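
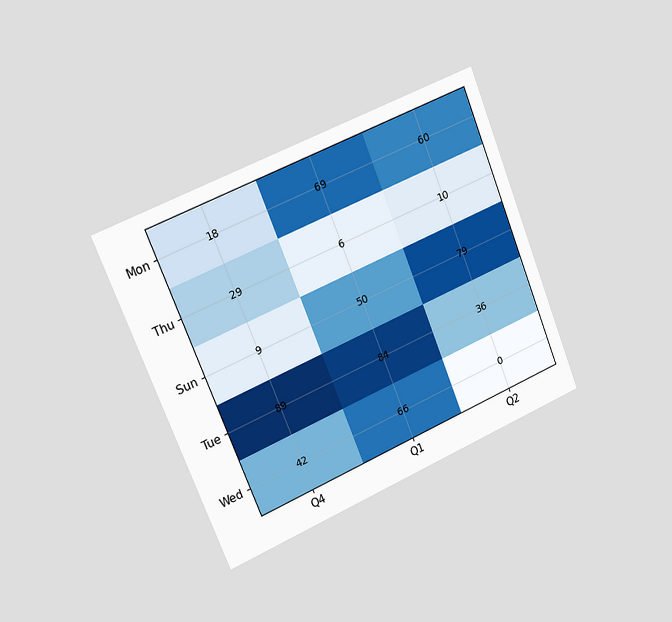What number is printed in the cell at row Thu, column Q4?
The chart is tilted about 22° counter-clockwise and viewed slightly from the left. The (Thu, Q4) cell reads 29.

29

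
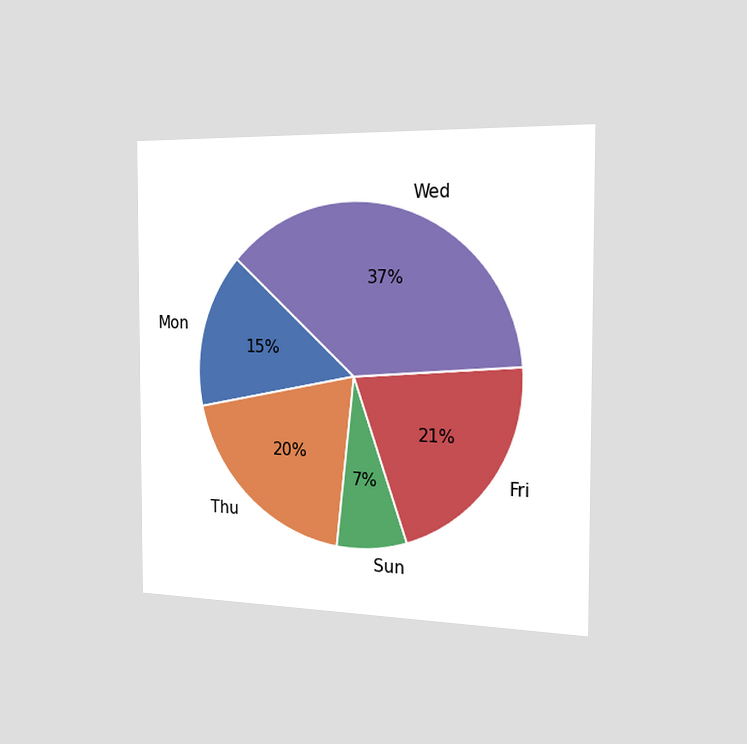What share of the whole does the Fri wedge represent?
21%

The chart is viewed slightly from the right. The Fri slice takes up 21% of the pie.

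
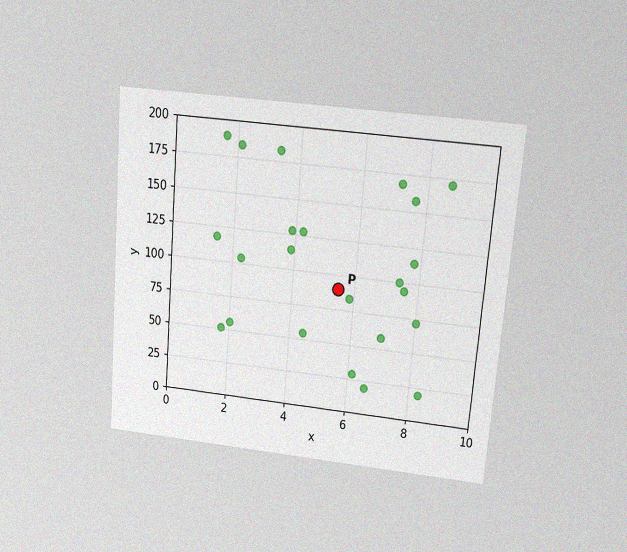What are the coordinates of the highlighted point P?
(5.5, 90)

The chart is tilted about 5° clockwise and viewed at a slight angle, with some photo noise. Following the gridlines from P to each axis, P sits at (5.5, 90).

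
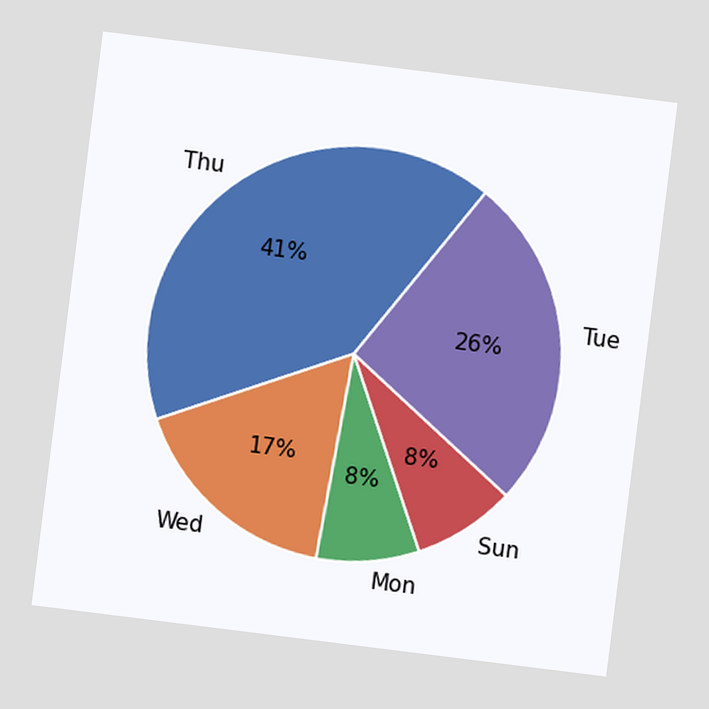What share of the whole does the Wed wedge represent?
The chart is tilted about 7° clockwise. The Wed slice takes up 17% of the pie.

17%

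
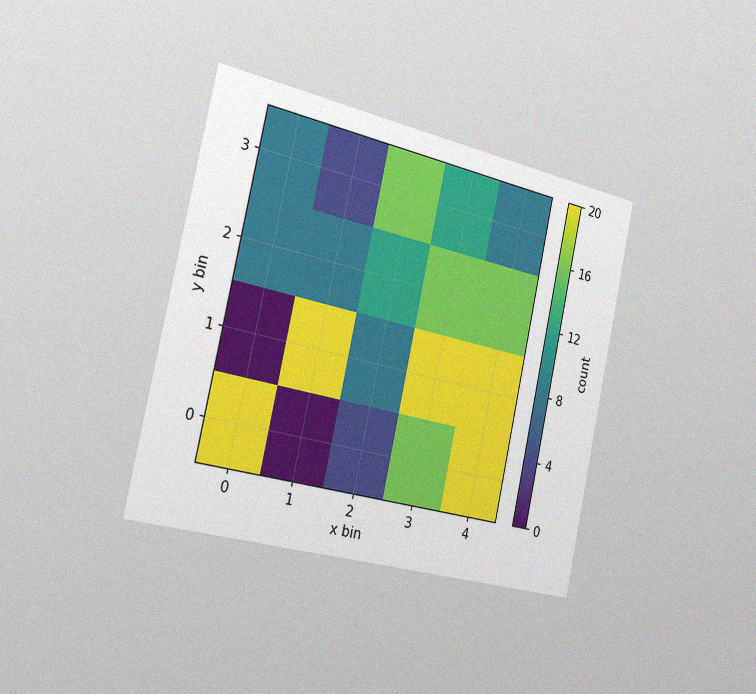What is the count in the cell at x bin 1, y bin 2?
8

The chart is tilted about 12° clockwise and viewed slightly from the left, with some photo noise. Matching the cell (1, 2) against the colorbar gives 8.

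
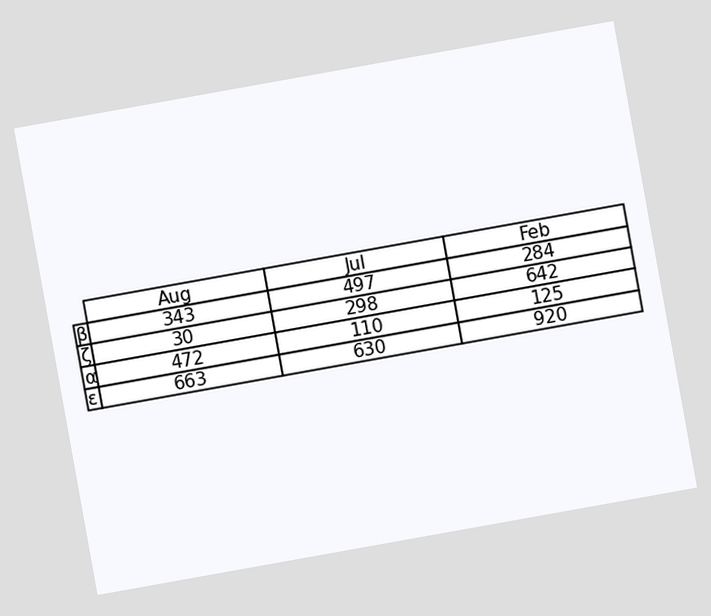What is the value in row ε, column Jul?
630

The chart is tilted about 10° counter-clockwise. The (ε, Jul) cell reads 630.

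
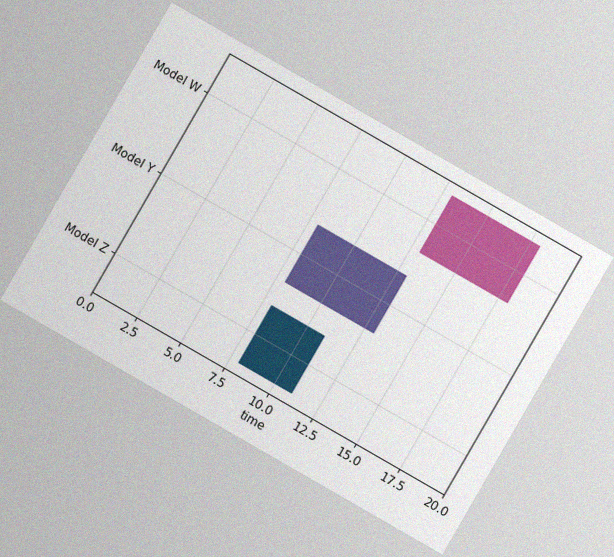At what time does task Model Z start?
The chart is tilted about 30° clockwise, with some photo noise. The Model Z bar begins at t=8.

8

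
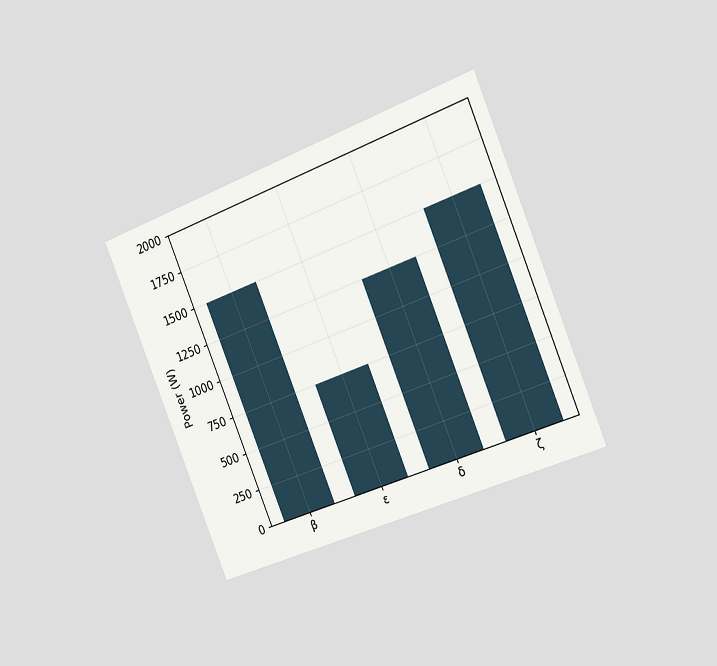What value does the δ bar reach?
1250W

The chart is tilted about 22° counter-clockwise and viewed slightly from the right. Reading along the chart's y-axis, the δ bar reaches 1250W.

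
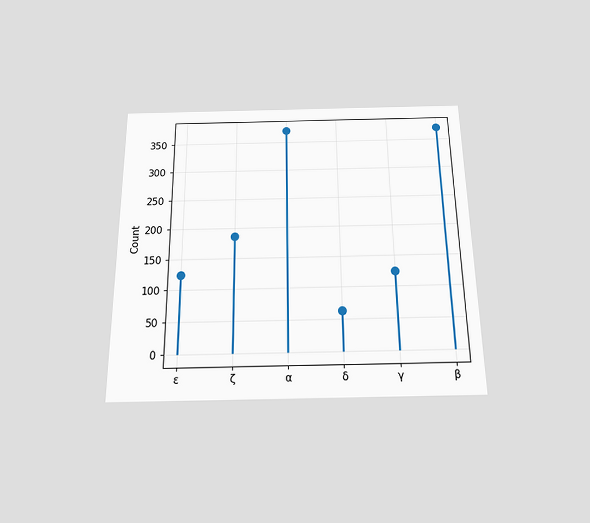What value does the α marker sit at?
The chart is viewed slightly from below. The α marker sits at 372.

372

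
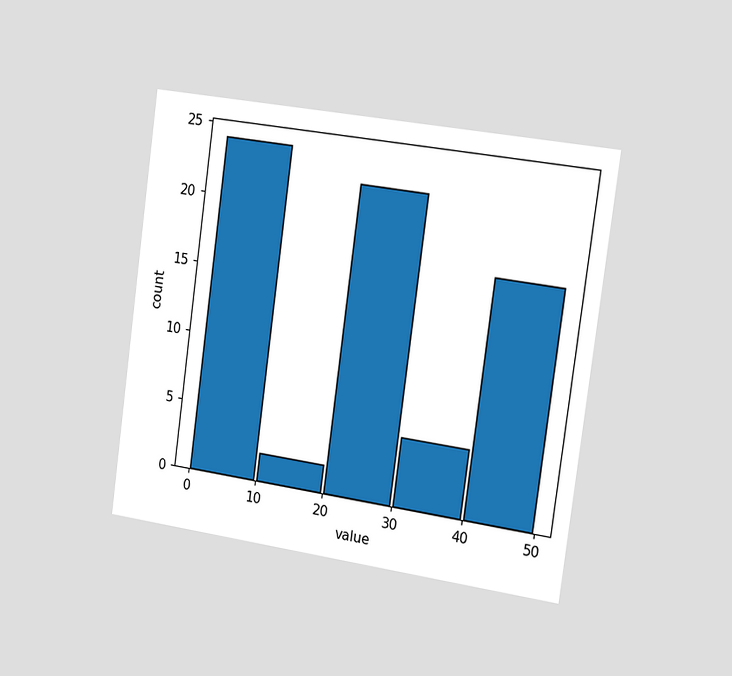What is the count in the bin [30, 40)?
The chart is tilted about 8° clockwise and viewed slightly from the right. The [30, 40) bin has height 5.

5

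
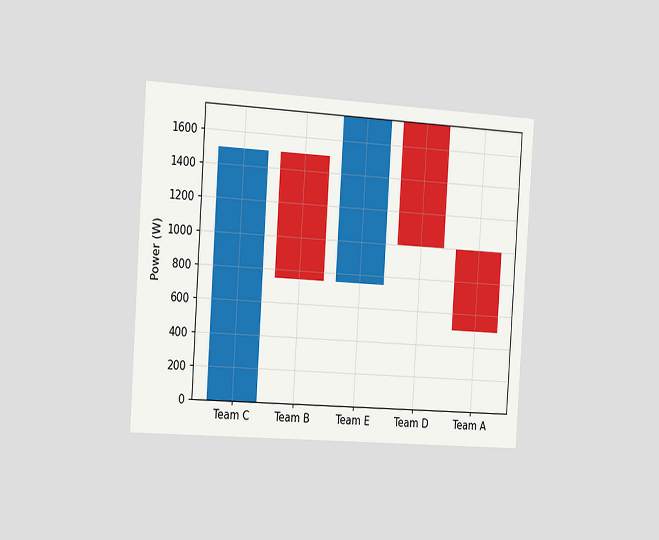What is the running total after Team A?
The chart is tilted about 4° clockwise and viewed slightly from the left. After Team A the running total reaches 500W.

500W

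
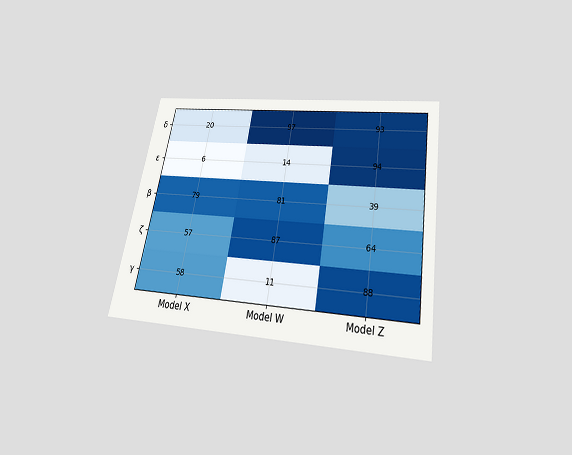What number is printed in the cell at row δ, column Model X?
20

The chart is tilted about 10° clockwise and viewed slightly from below. The (δ, Model X) cell reads 20.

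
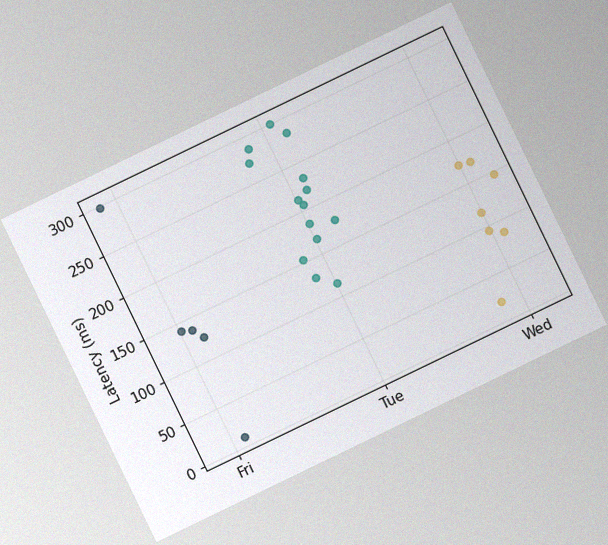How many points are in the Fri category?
5

The chart is tilted about 26° counter-clockwise, with some photo noise. Counting the markers in the Fri column gives 5.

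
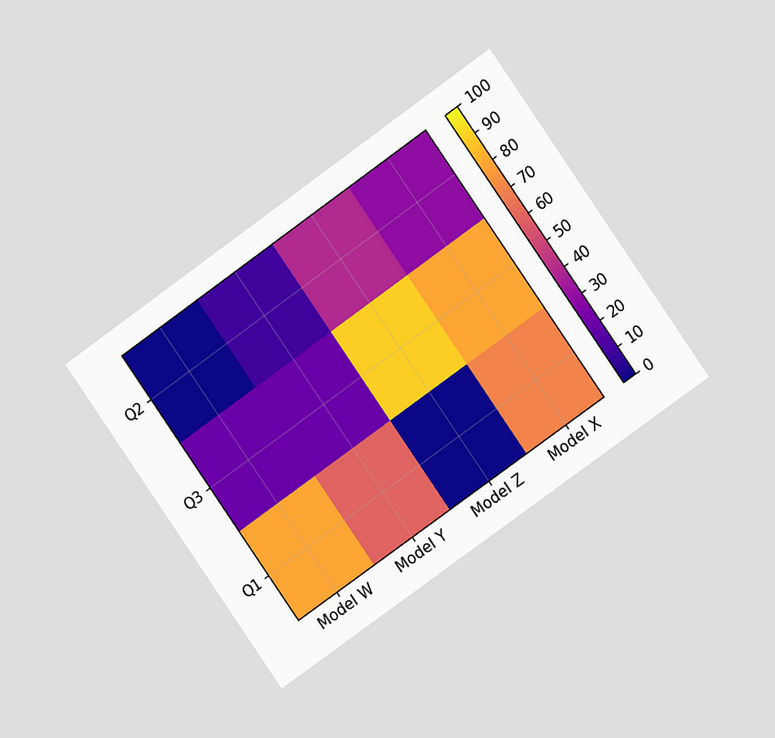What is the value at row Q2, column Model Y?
10

The chart is tilted about 35° counter-clockwise and viewed at a slight angle. Matching cell (Q2, Model Y) against the colorbar gives 10.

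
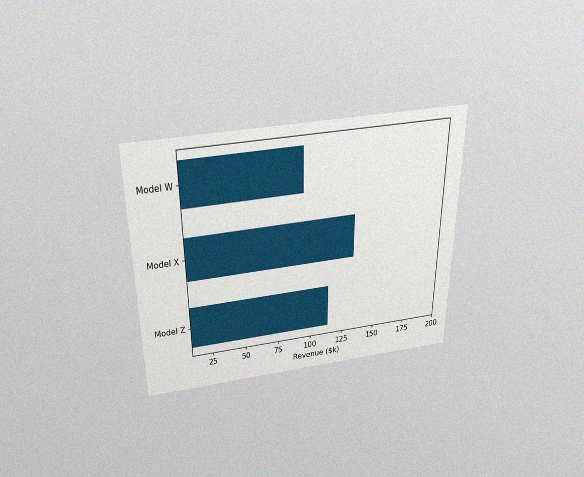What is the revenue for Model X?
The chart is viewed slightly from above, with some photo noise. Reading along the chart's x-axis, the Model X bar reaches $133k.

$133k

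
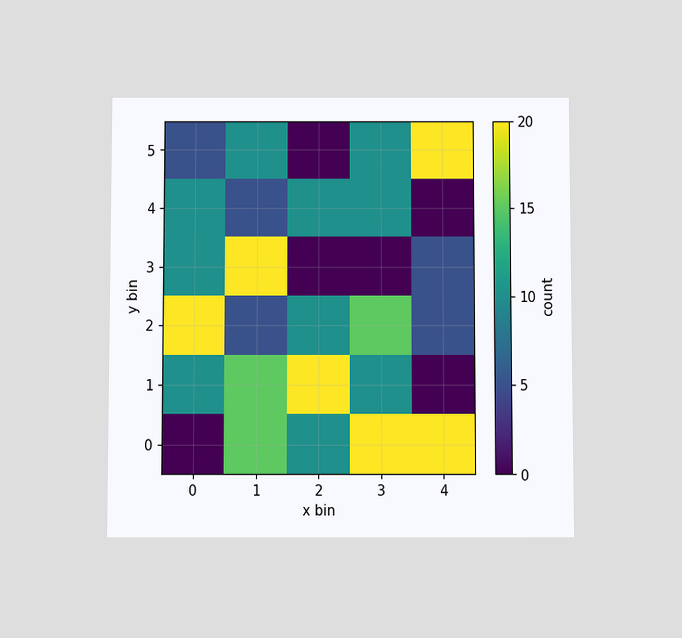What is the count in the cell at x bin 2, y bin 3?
The chart is viewed slightly from below. Matching the cell (2, 3) against the colorbar gives 0.

0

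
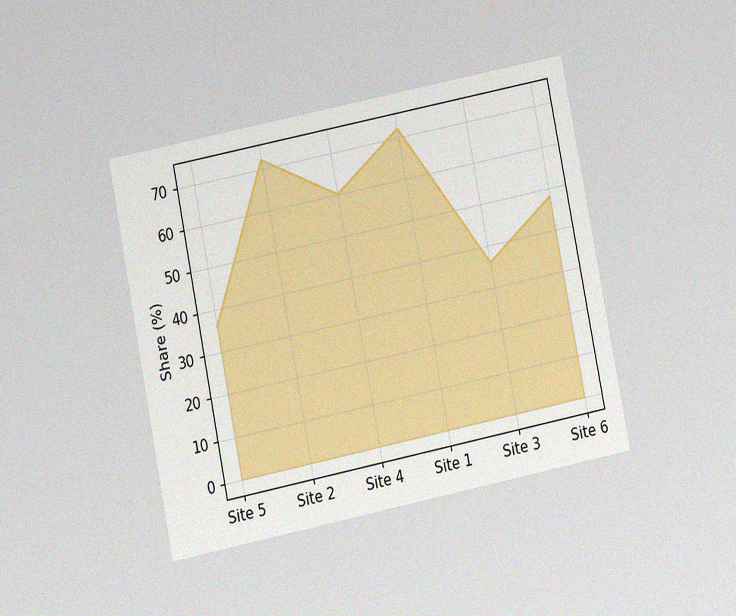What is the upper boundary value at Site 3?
The chart is tilted about 11° counter-clockwise and viewed at a slight angle, with some photo noise. At Site 3 the upper boundary is at 36%.

36%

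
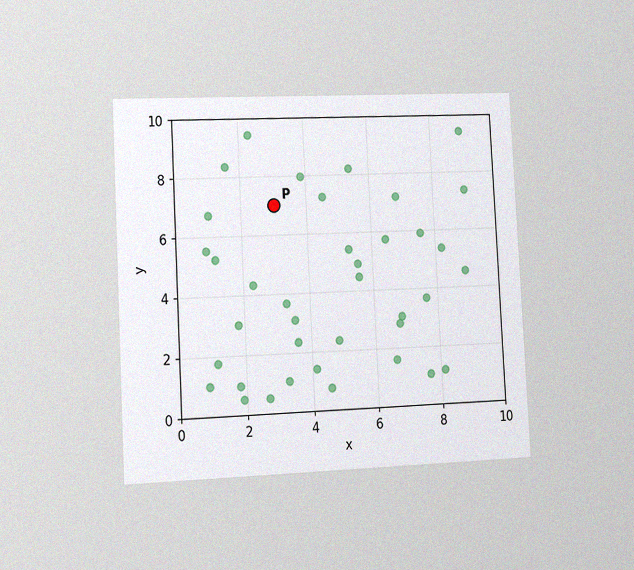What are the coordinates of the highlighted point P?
The chart is tilted about 3° counter-clockwise and viewed slightly from the left, with some photo noise. Following the gridlines from P to each axis, P sits at (3, 7).

(3, 7)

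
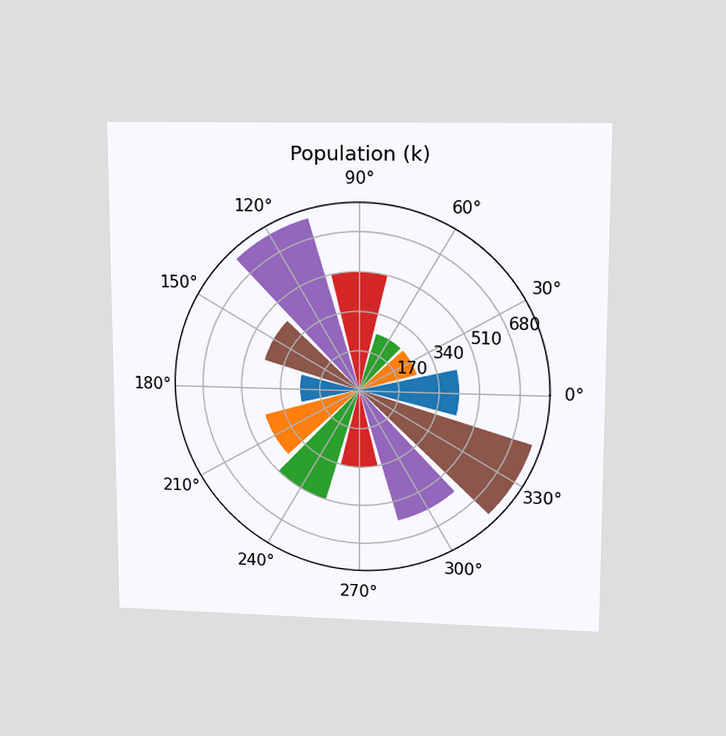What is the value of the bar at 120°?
765k

The chart is viewed at a slight angle. The bar at 120° reaches 765k on the radial axis.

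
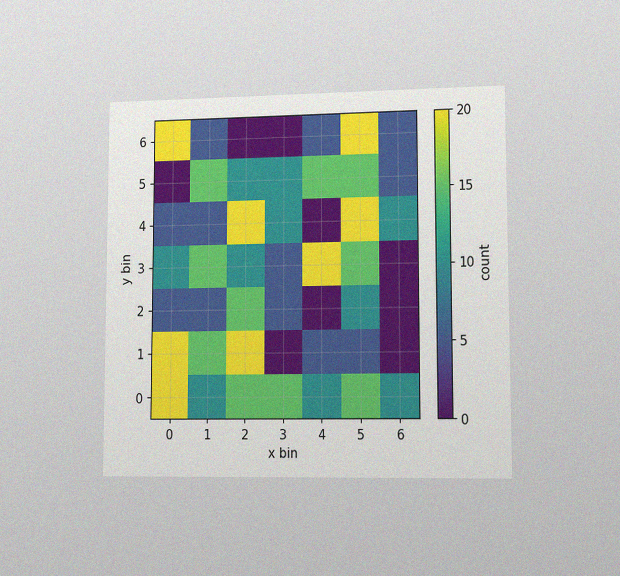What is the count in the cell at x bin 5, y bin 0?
The chart is viewed slightly from the right, with some photo noise. Matching the cell (5, 0) against the colorbar gives 15.

15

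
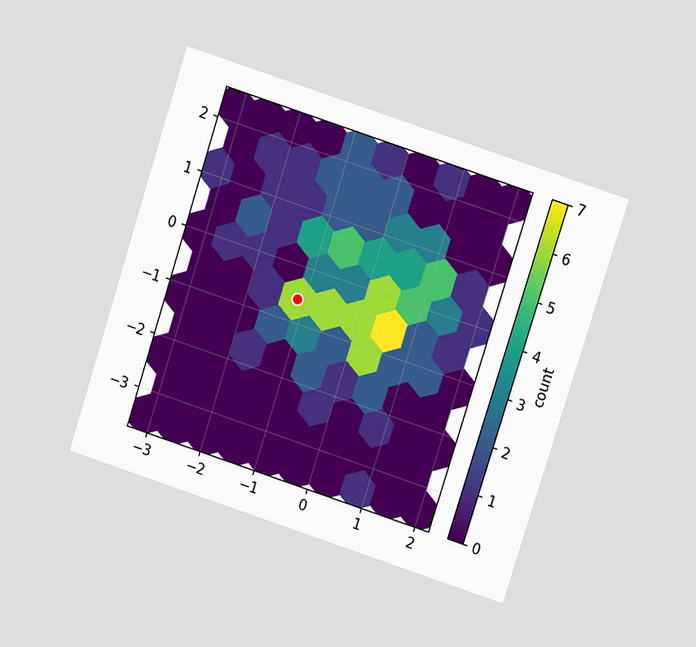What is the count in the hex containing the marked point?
6

The chart is tilted about 18° clockwise and viewed at a slight angle. The marked hex reads 6 on the colorbar.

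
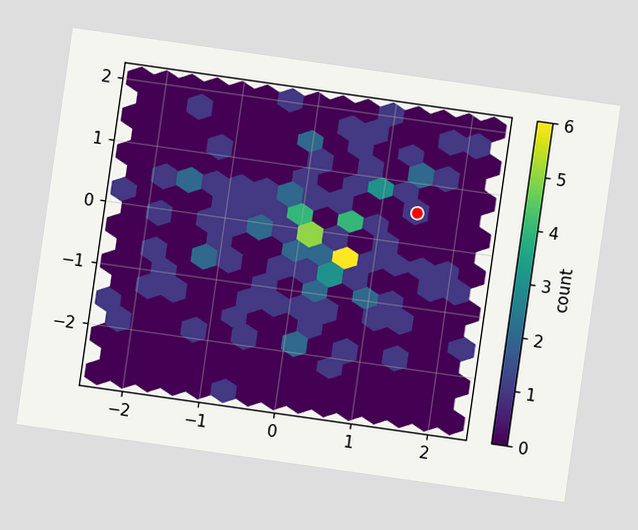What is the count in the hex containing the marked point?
1

The chart is tilted about 8° clockwise. The marked hex reads 1 on the colorbar.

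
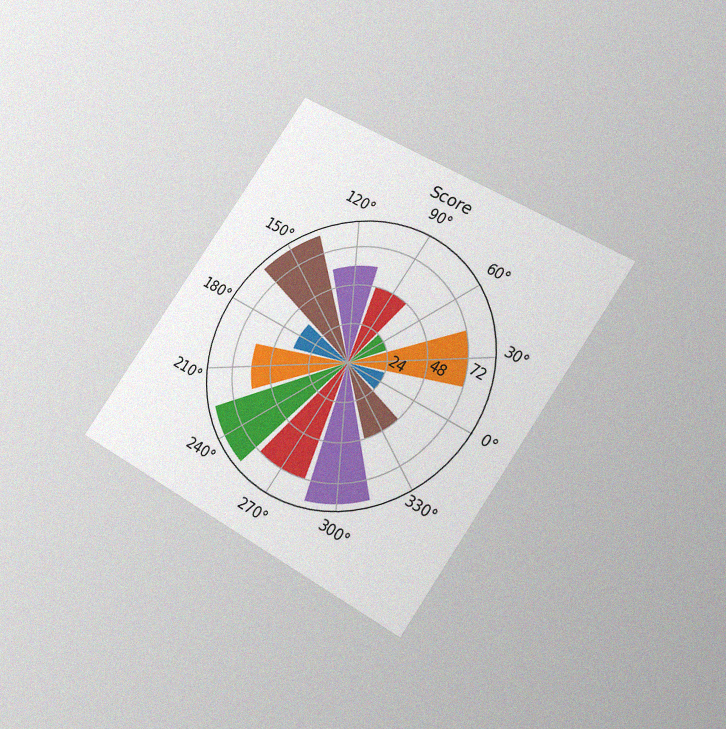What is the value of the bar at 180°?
The chart is tilted about 35° clockwise and viewed at a slight angle, with some photo noise. The bar at 180° reaches 36 on the radial axis.

36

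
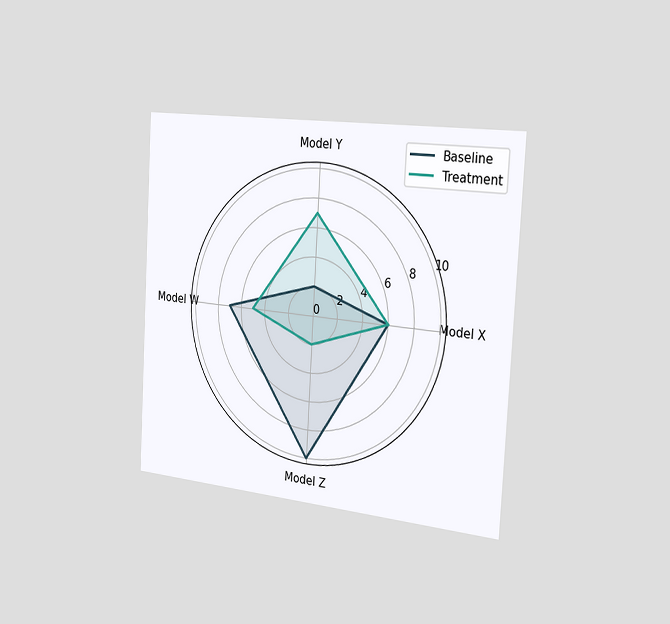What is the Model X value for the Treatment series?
The chart is tilted about 3° clockwise and viewed slightly from the right. On the Model X axis, Treatment reaches 6.

6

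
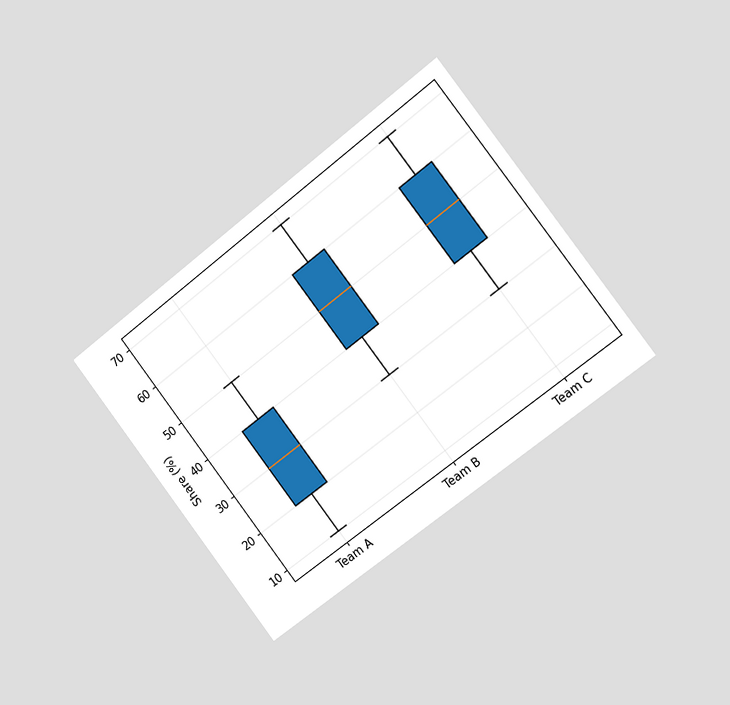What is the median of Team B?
The chart is tilted about 37° counter-clockwise and viewed slightly from the right. The median line in the Team B box sits at 50%.

50%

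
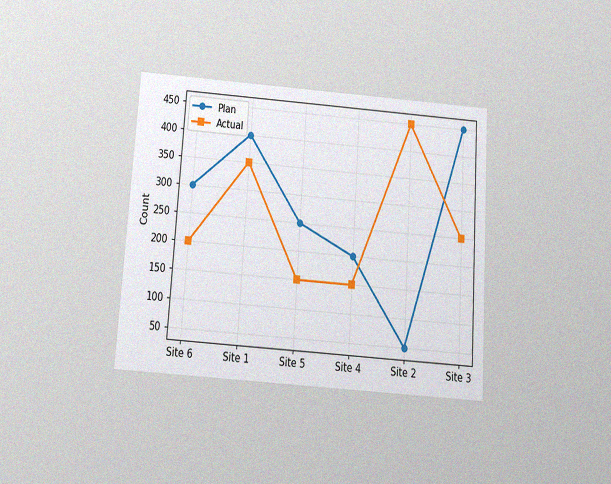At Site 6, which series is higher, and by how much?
The chart is tilted about 4° clockwise and viewed slightly from below, with some photo noise. At Site 6, Plan sits above the other line by 100.

Plan, by 100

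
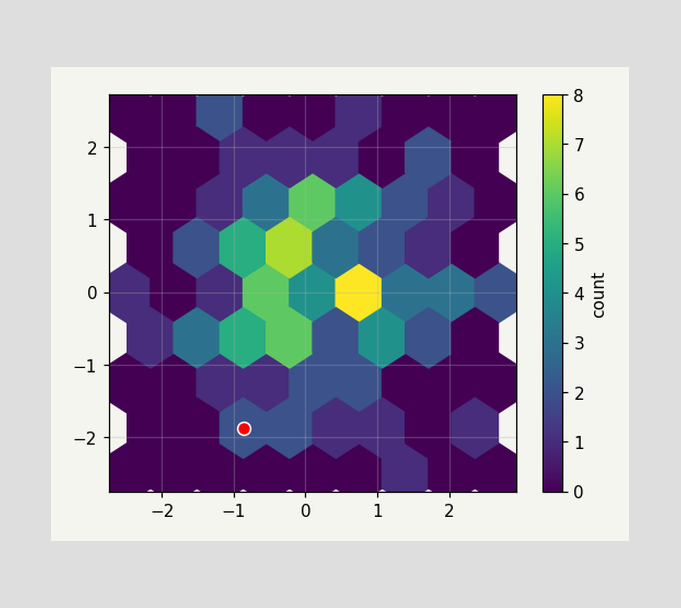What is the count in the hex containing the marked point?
2

The marked hex reads 2 on the colorbar.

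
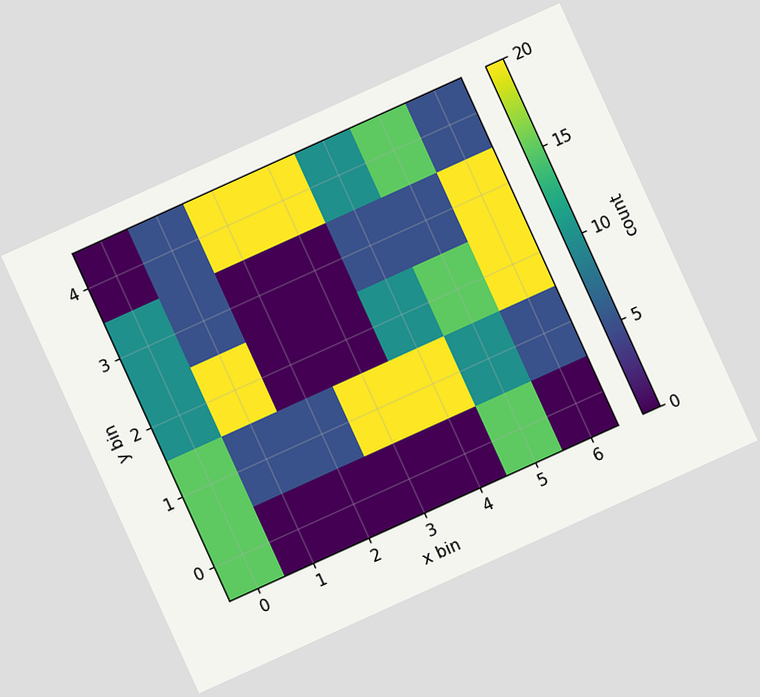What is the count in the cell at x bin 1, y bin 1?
The chart is tilted about 24° counter-clockwise. Matching the cell (1, 1) against the colorbar gives 5.

5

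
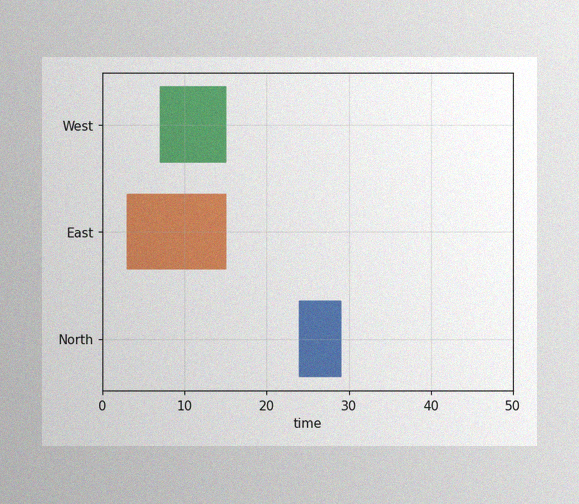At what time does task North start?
The image has some photo noise and uneven lighting. The North bar begins at t=24.

24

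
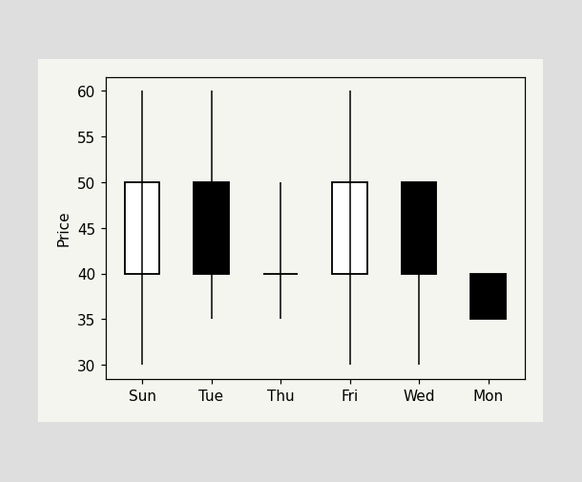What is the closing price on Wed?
The Wed candle closes at 40.

40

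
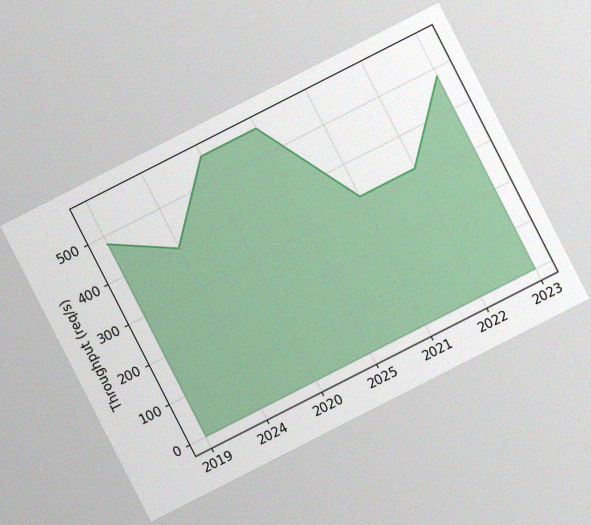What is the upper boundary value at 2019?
480req/s

The chart is tilted about 27° counter-clockwise, with some photo noise. At 2019 the upper boundary is at 480req/s.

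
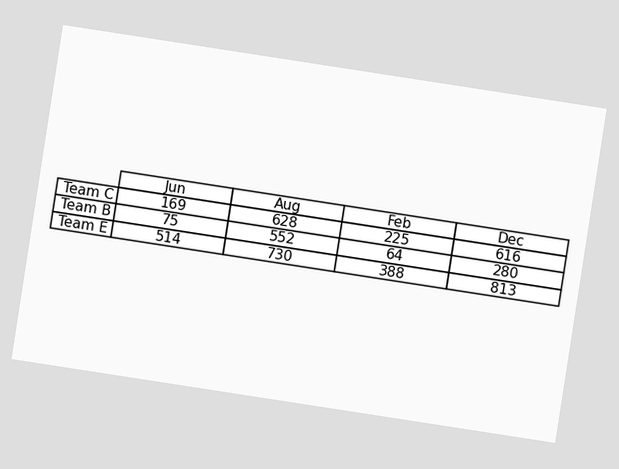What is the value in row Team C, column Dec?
The chart is tilted about 9° clockwise. The (Team C, Dec) cell reads 616.

616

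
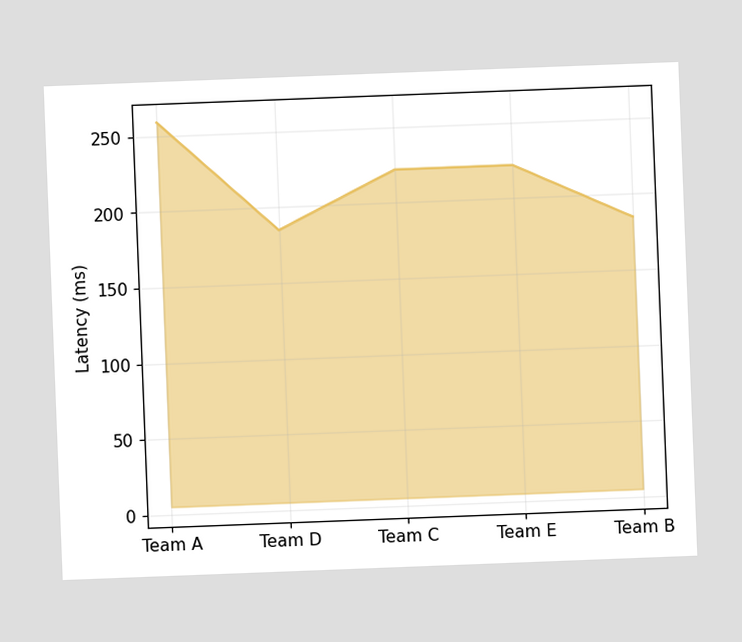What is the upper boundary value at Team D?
The chart is tilted about 2° counter-clockwise. At Team D the upper boundary is at 185ms.

185ms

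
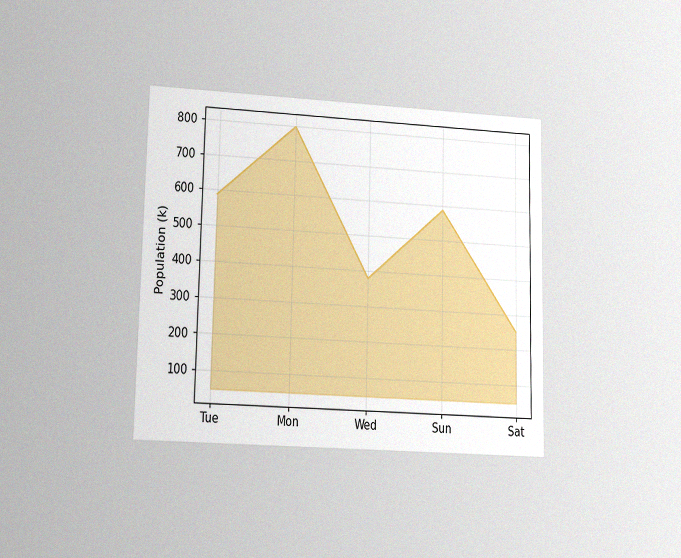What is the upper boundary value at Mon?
The chart is viewed at a slight angle, with some photo noise. At Mon the upper boundary is at 798k.

798k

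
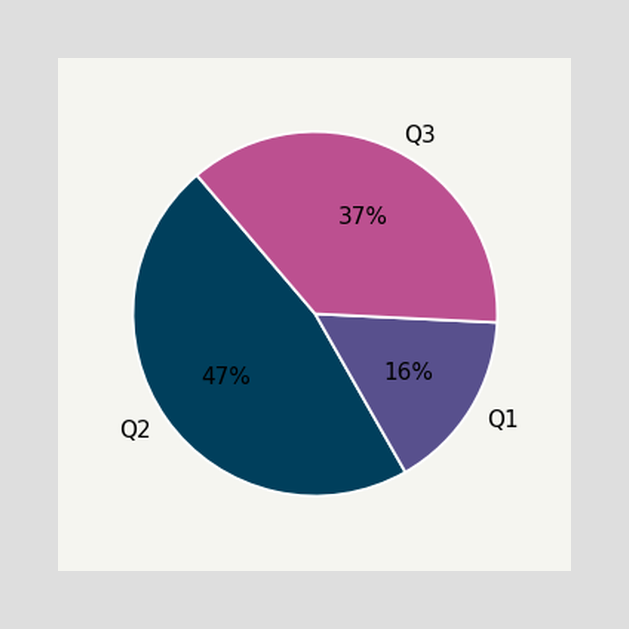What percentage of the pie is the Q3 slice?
The Q3 slice takes up 37% of the pie.

37%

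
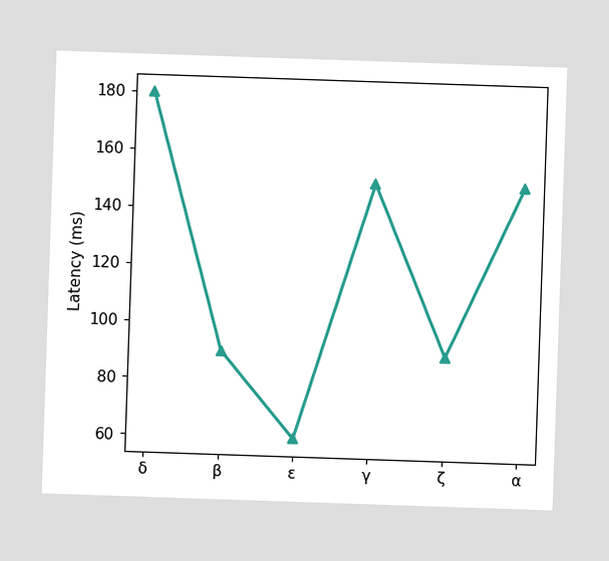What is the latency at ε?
60ms

At ε, the line is at 60ms.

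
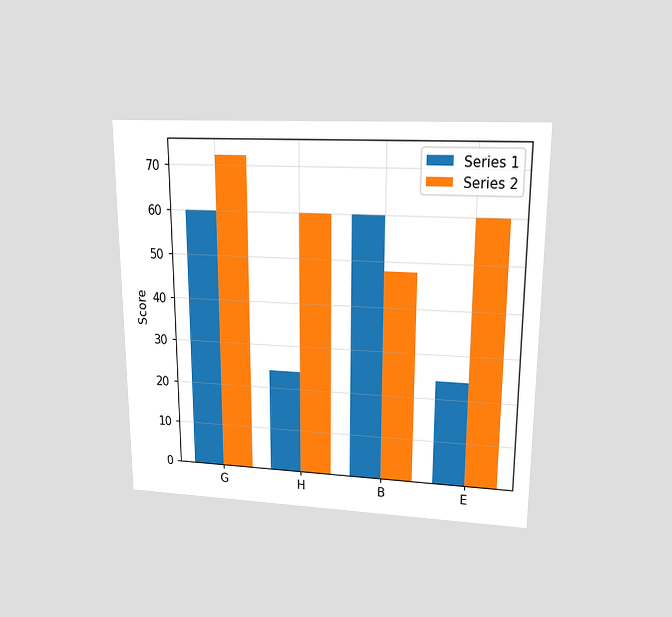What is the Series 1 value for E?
24

The chart is viewed at a slight angle. The Series 1 bar at E reaches 24 on the y-axis.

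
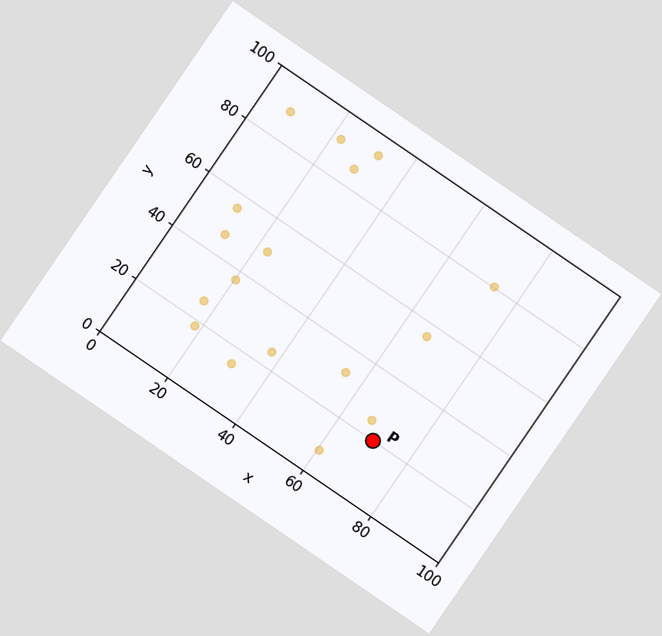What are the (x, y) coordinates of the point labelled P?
The chart is tilted about 34° clockwise. Following the gridlines from P to each axis, P sits at (70, 20).

(70, 20)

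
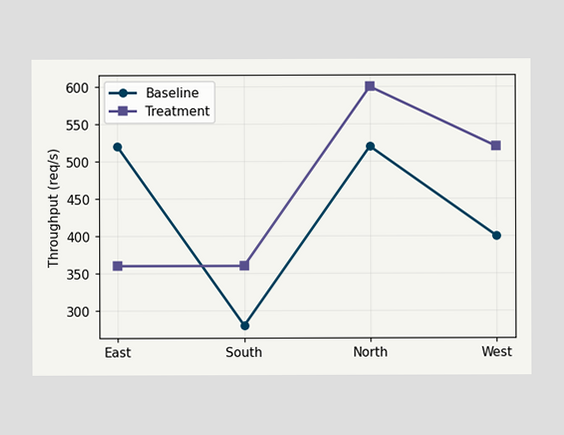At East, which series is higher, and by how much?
Baseline, by 160req/s

At East, Baseline sits above the other line by 160req/s.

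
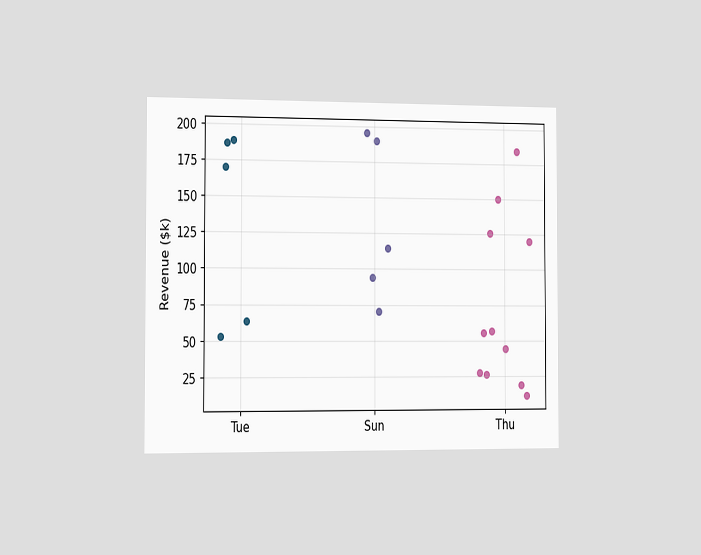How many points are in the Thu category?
The chart is viewed slightly from the left. Counting the markers in the Thu column gives 11.

11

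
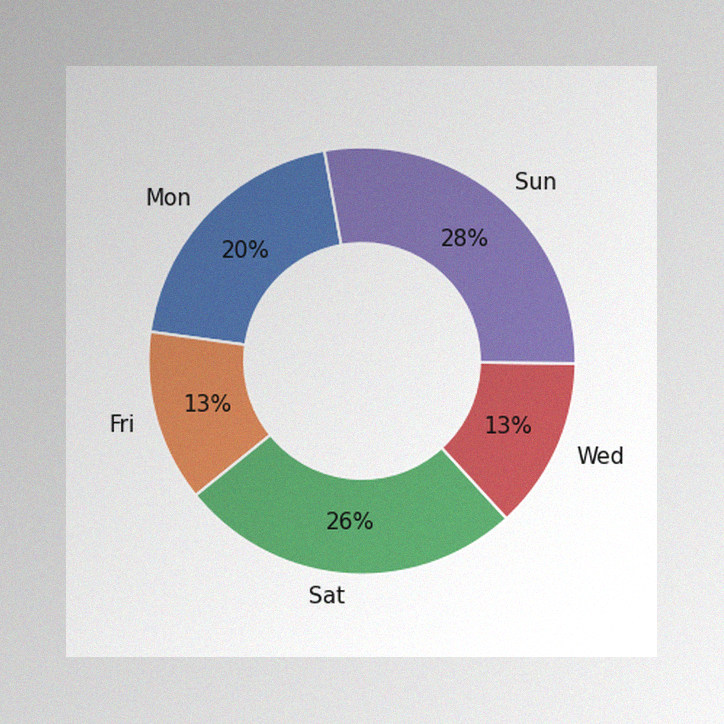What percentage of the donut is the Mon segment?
20%

The image has some photo noise and uneven lighting. The Mon segment takes up 20% of the ring.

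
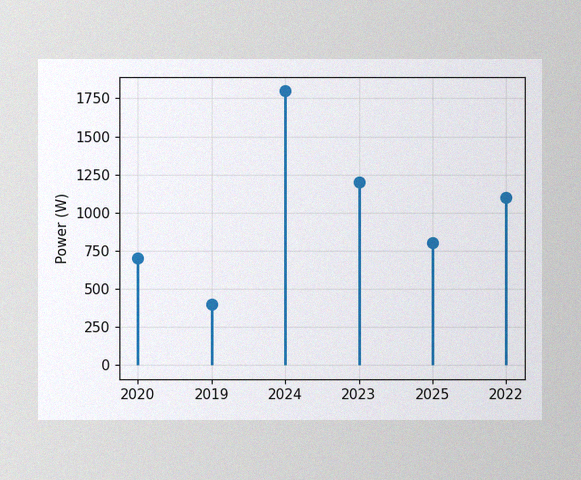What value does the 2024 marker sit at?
The image has some photo noise and uneven lighting. The 2024 marker sits at 1800W.

1800W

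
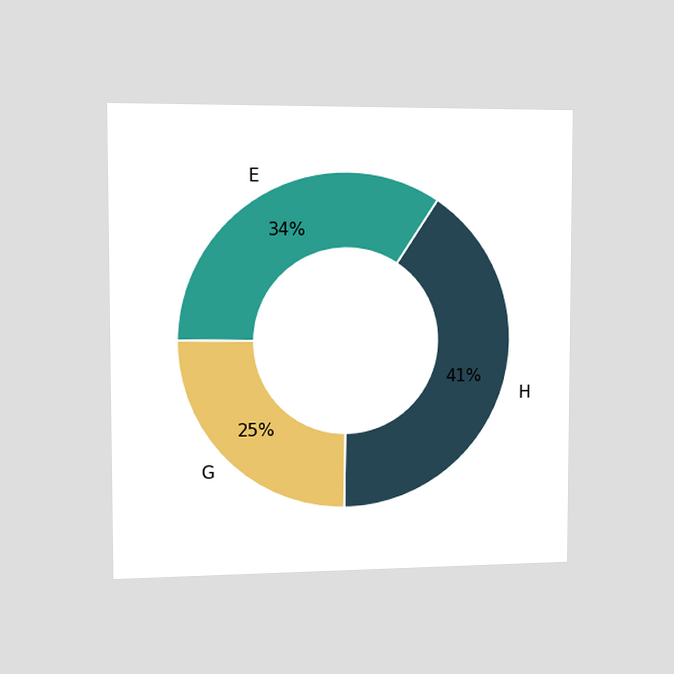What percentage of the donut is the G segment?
The chart is viewed slightly from the left. The G segment takes up 25% of the ring.

25%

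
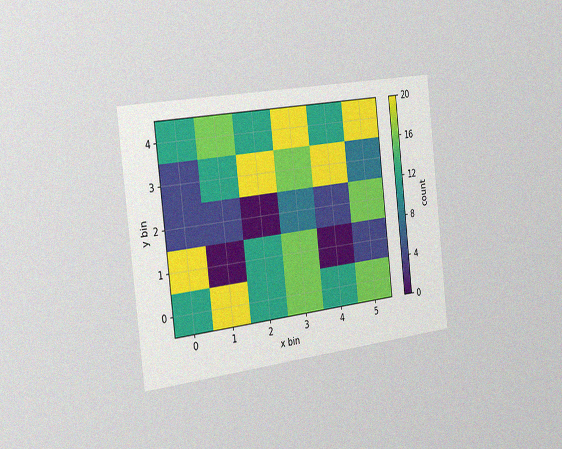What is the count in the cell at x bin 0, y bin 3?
The chart is tilted about 7° counter-clockwise and viewed slightly from the left, with some photo noise. Matching the cell (0, 3) against the colorbar gives 4.

4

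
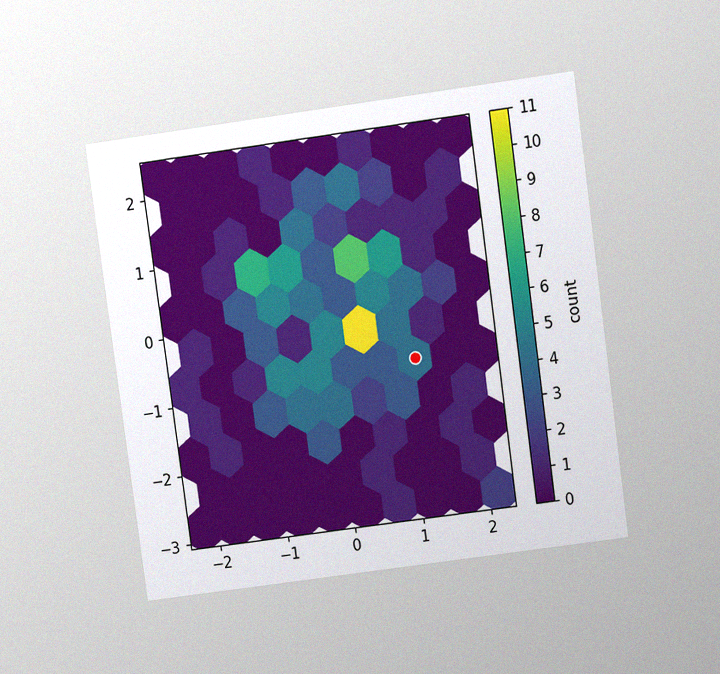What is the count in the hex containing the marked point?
The chart is tilted about 8° counter-clockwise and viewed at a slight angle, with some photo noise. The marked hex reads 4 on the colorbar.

4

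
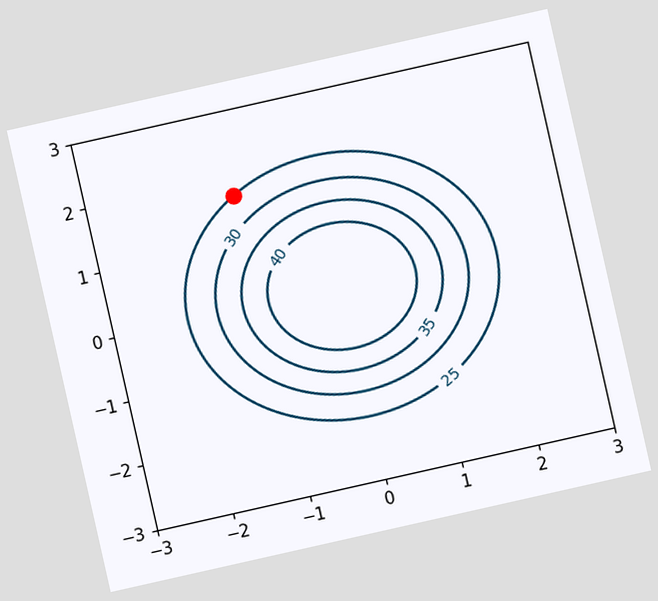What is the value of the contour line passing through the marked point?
The chart is tilted about 13° counter-clockwise. The marked point sits on the contour labelled 25.

25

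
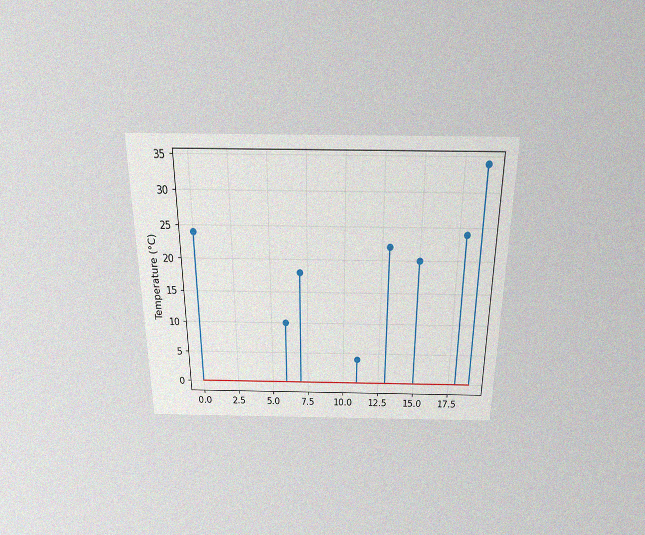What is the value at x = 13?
The chart is viewed slightly from above, with some photo noise. The stem at x=13 reaches 22°C.

22°C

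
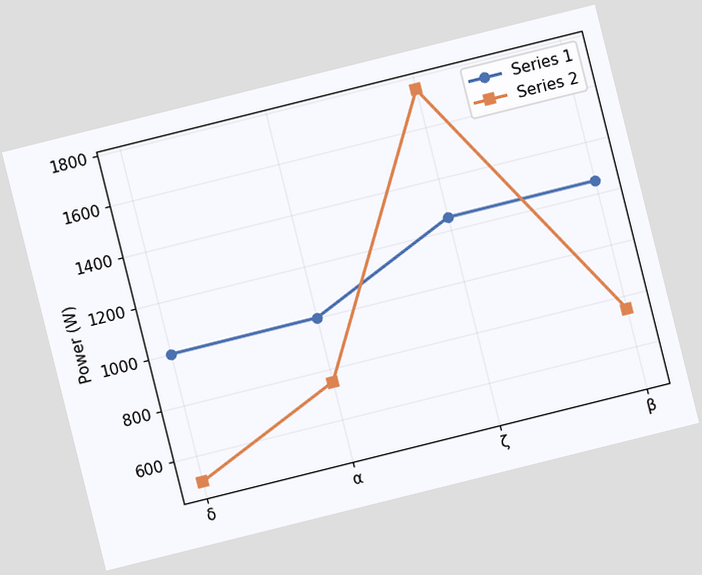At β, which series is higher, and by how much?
The chart is tilted about 14° counter-clockwise. At β, Series 1 sits above the other line by 500W.

Series 1, by 500W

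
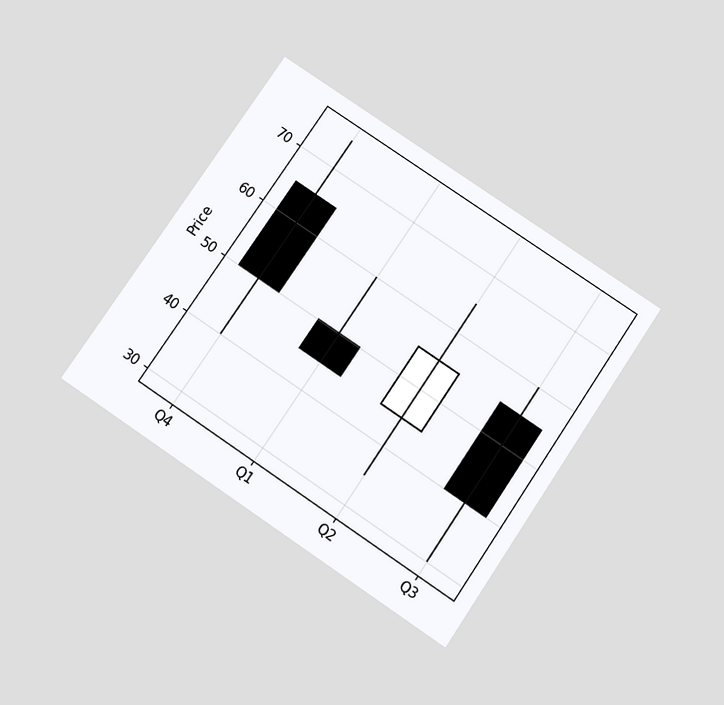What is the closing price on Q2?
The chart is tilted about 34° clockwise and viewed slightly from below. The Q2 candle closes at 55.

55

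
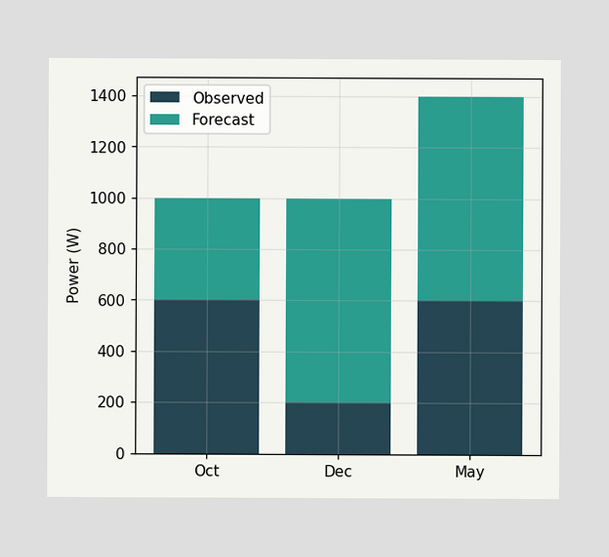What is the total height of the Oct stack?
1000W

The Oct stack's top reaches 1000W on the y-axis.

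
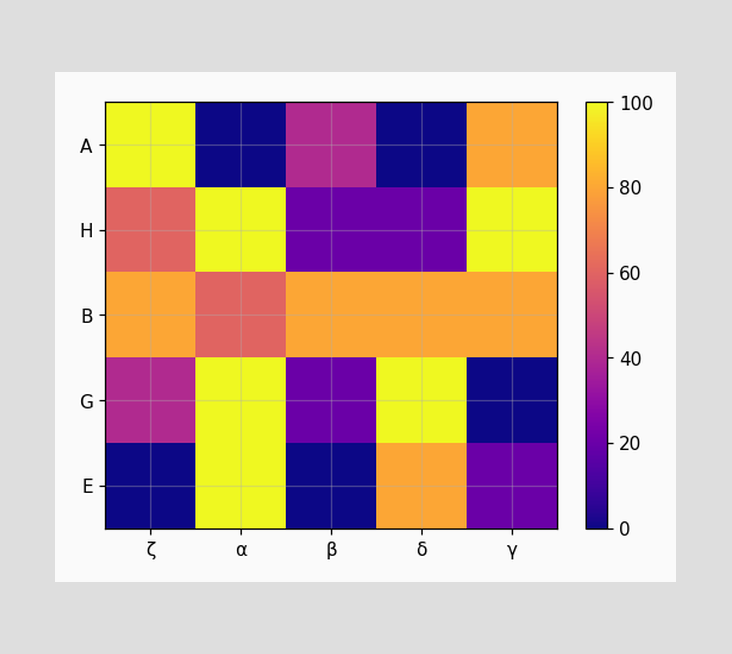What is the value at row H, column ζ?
Matching cell (H, ζ) against the colorbar gives 60.

60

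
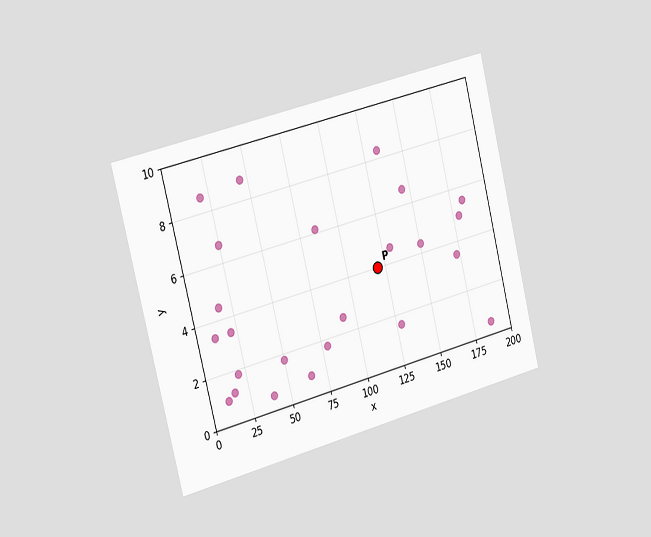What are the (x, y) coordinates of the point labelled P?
The chart is tilted about 14° counter-clockwise and viewed slightly from the left. Following the gridlines from P to each axis, P sits at (120, 4).

(120, 4)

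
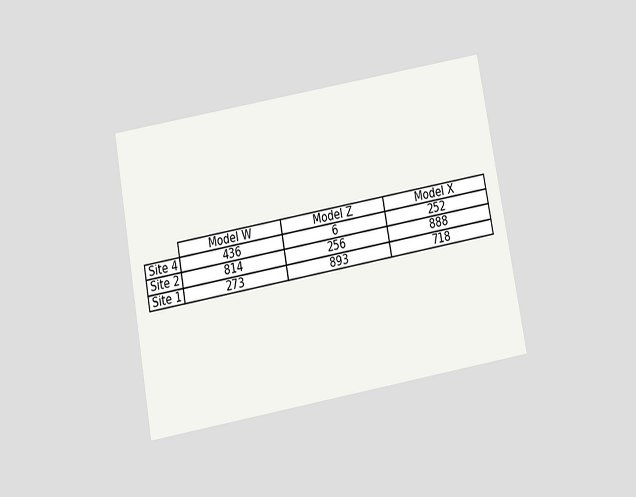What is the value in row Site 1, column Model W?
273

The chart is tilted about 10° counter-clockwise and viewed slightly from below. The (Site 1, Model W) cell reads 273.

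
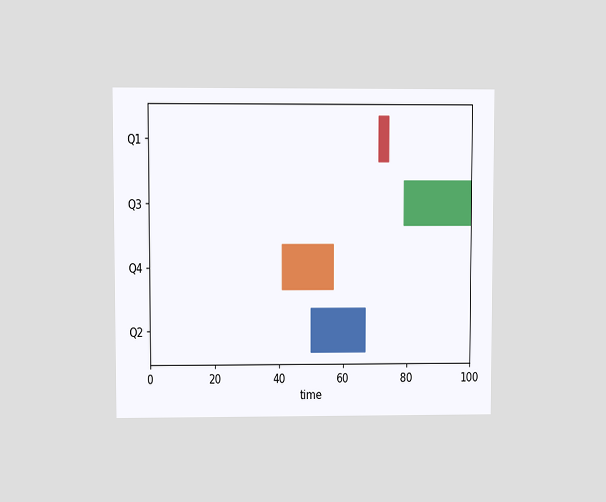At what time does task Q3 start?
The chart is viewed at a slight angle. The Q3 bar begins at t=79.

79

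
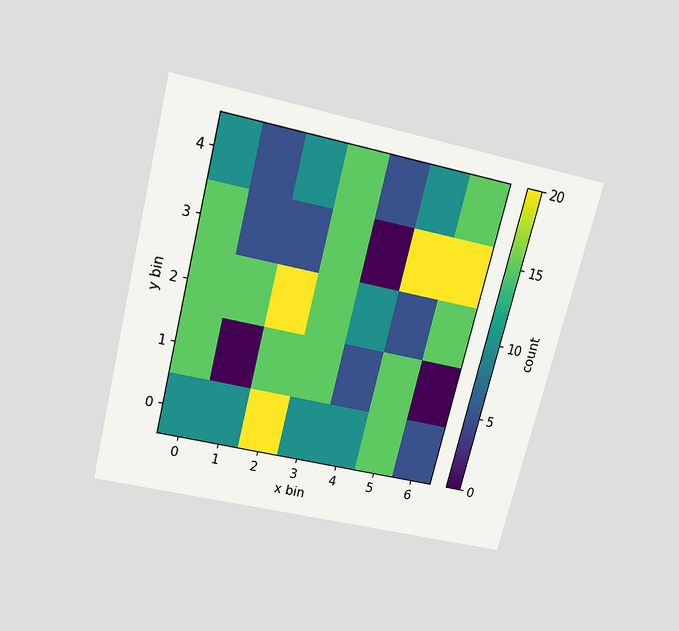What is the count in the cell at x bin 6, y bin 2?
15

The chart is tilted about 14° clockwise and viewed slightly from above. Matching the cell (6, 2) against the colorbar gives 15.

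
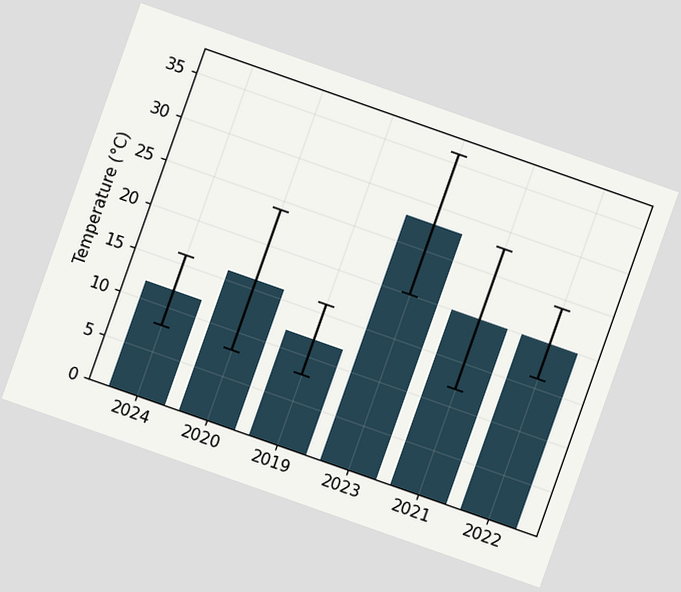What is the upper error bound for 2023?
36°C

The chart is tilted about 19° clockwise. The 2023 bar's upper whisker reaches 36°C.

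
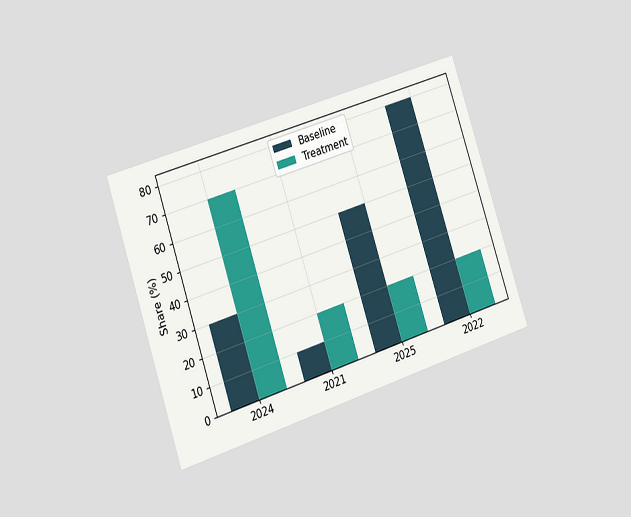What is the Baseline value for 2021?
The chart is tilted about 18° counter-clockwise and viewed slightly from the left. The Baseline bar at 2021 reaches 10% on the y-axis.

10%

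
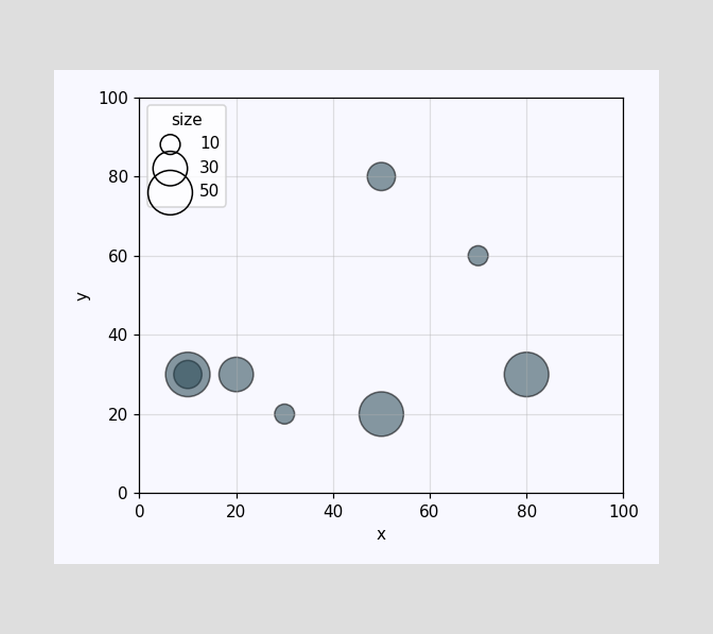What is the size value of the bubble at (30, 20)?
Matching the bubble at (30, 20) against the size legend gives 10.

10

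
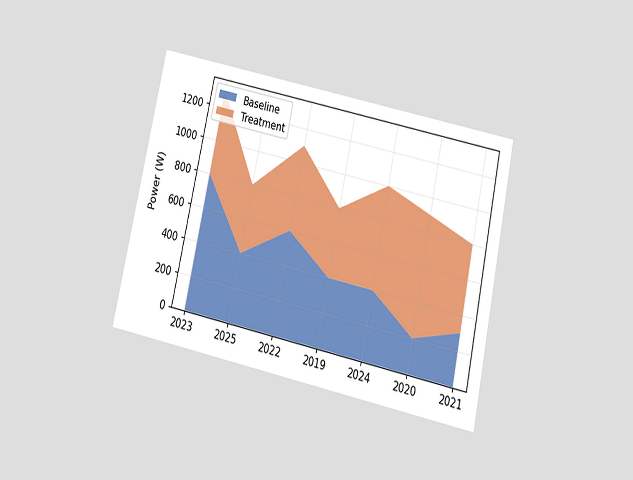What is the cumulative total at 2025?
The chart is tilted about 12° clockwise and viewed slightly from below. The stacked total at 2025 reaches 800W.

800W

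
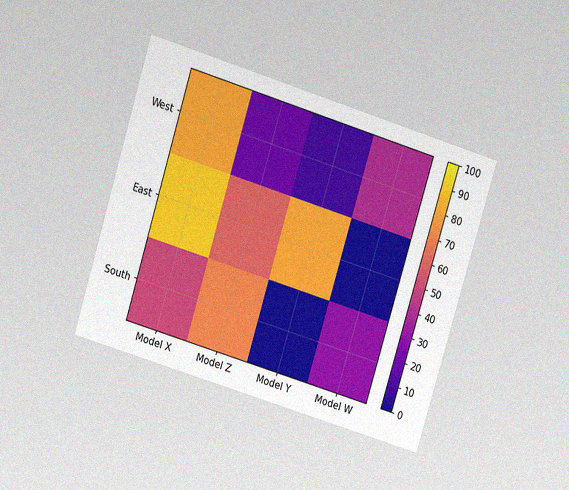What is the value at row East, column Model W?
The chart is tilted about 17° clockwise and viewed at a slight angle, with some photo noise. Matching cell (East, Model W) against the colorbar gives 0.

0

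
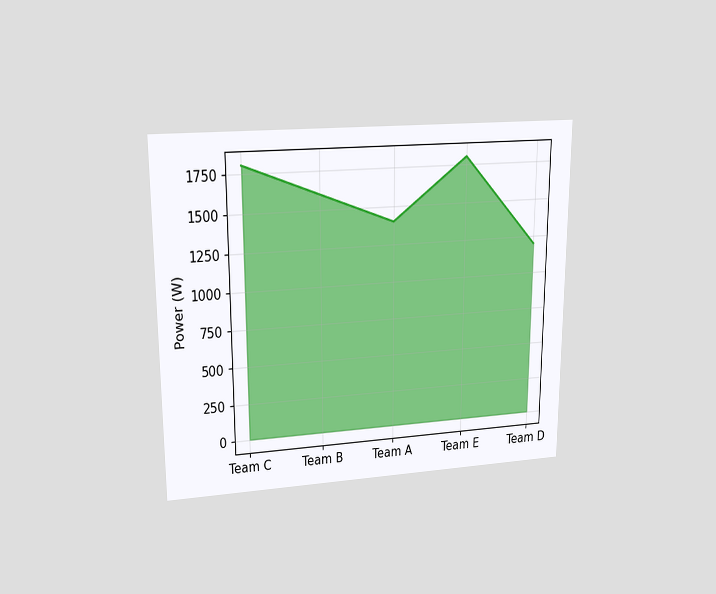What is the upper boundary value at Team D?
1200W

The chart is viewed at a slight angle. At Team D the upper boundary is at 1200W.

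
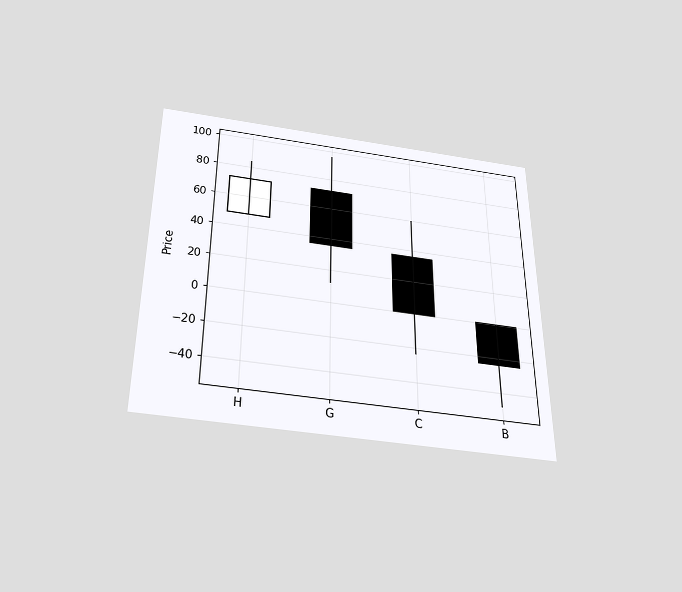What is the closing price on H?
The chart is viewed slightly from below. The H candle closes at 72.

72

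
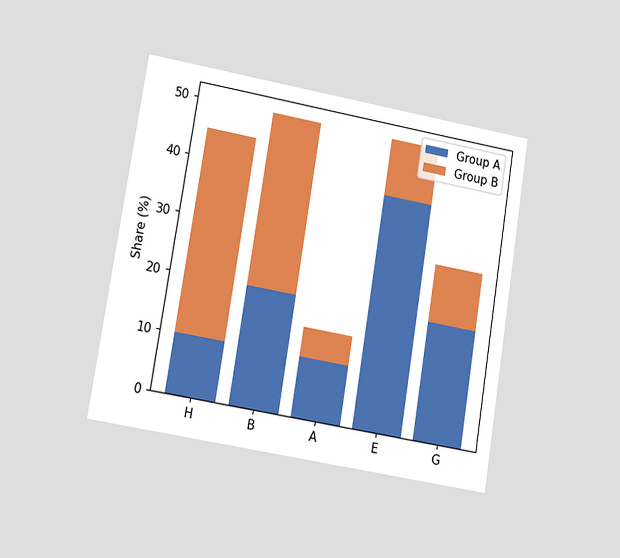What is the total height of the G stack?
The chart is tilted about 9° clockwise and viewed at a slight angle. The G stack's top reaches 30% on the y-axis.

30%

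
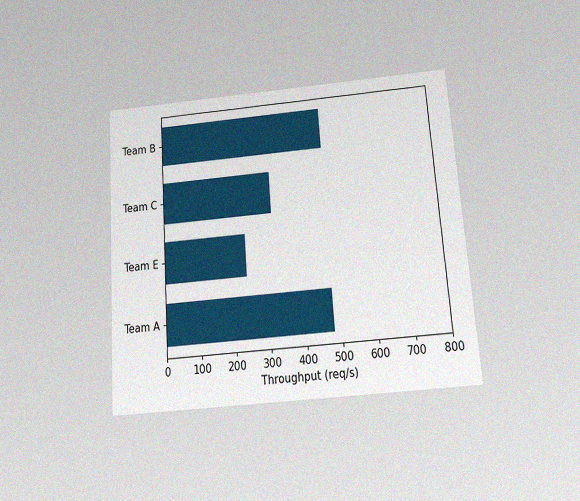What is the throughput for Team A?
480req/s

The chart is tilted about 4° counter-clockwise and viewed slightly from below, with some photo noise. Reading along the chart's x-axis, the Team A bar reaches 480req/s.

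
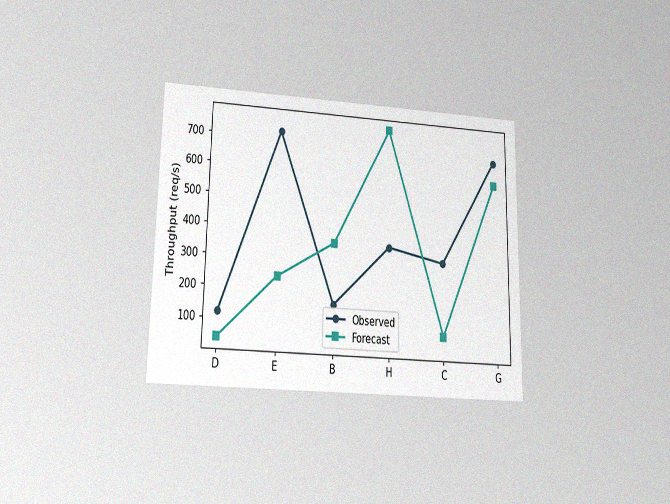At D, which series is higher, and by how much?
The chart is viewed at a slight angle, with some photo noise. At D, Observed sits above the other line by 80req/s.

Observed, by 80req/s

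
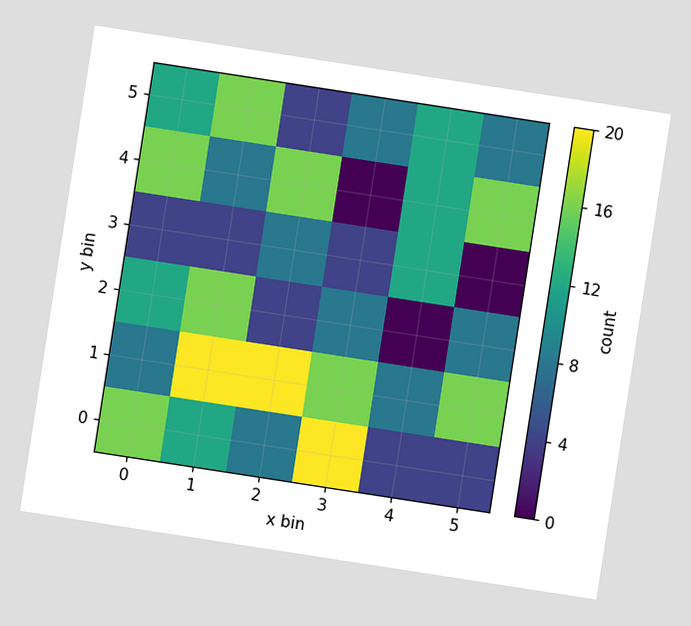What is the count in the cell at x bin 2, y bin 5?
The chart is tilted about 9° clockwise. Matching the cell (2, 5) against the colorbar gives 4.

4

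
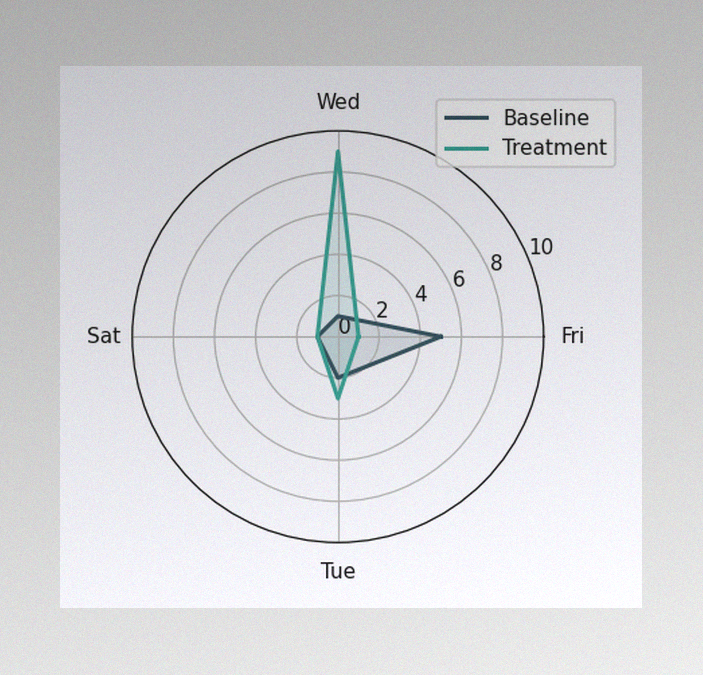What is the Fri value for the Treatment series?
The image has some photo noise and uneven lighting. On the Fri axis, Treatment reaches 1.

1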